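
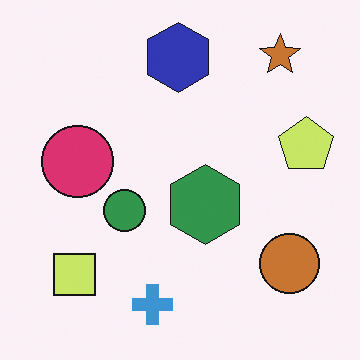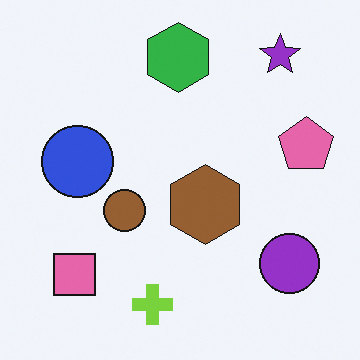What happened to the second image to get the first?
The image was hue-shifted noticeably.

Every shape's color has rotated by the same amount around the hue wheel — a uniform hue shift.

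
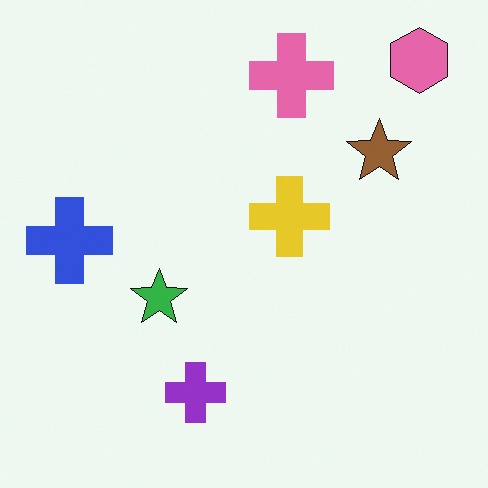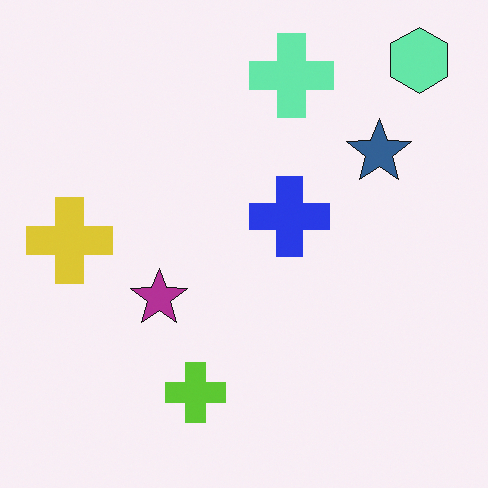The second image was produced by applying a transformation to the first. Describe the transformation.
The transformation is: hue-shifted by a large amount.

Every shape's color has rotated by the same amount around the hue wheel — a uniform hue shift.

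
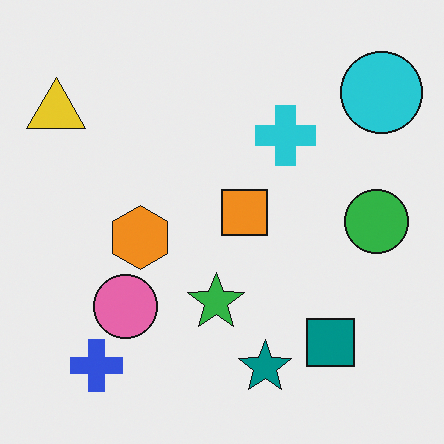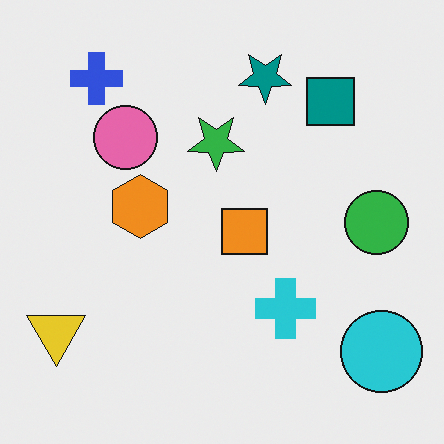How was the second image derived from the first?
Flipped vertically (top ↔ bottom).

The teal star is in the bottom of the first image and the top of the second — shapes on opposite sides of the horizontal midline have swapped in a mirror flip.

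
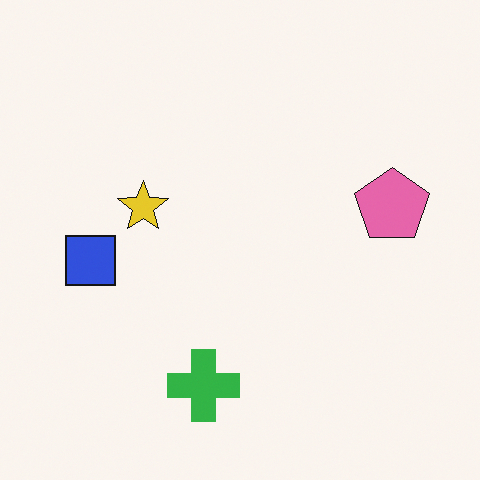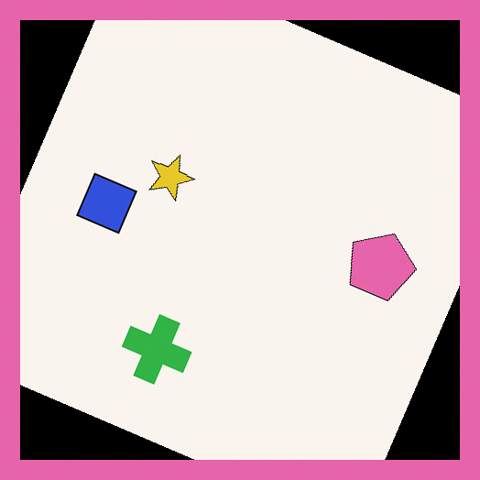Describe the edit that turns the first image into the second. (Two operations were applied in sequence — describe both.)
Rotated clockwise by a moderate amount, then framed with a pink border.

Every shape is tilted by the same angle and the image corners show triangular fill wedges — a whole-image rotation by a non-right angle. A solid pink frame runs around the edge of the second image, with the content slightly shrunk inside it.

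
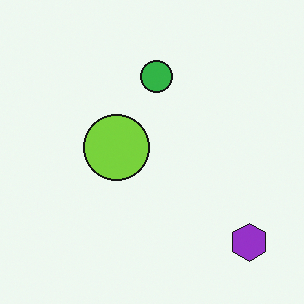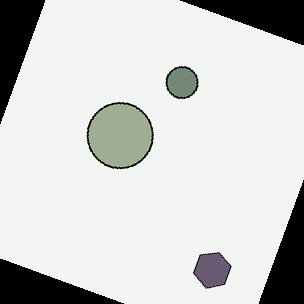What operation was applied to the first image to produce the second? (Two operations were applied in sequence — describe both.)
It was rotated clockwise by a moderate amount, then made much more muted (saturation change).

Every shape is tilted by the same angle and the image corners show triangular fill wedges — a whole-image rotation by a non-right angle. All colors are more muted and greyish — a global saturation change.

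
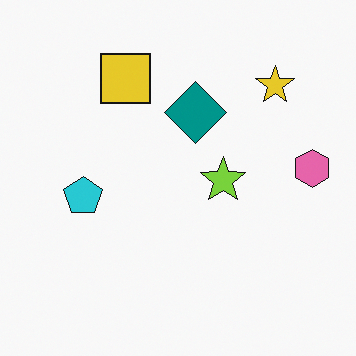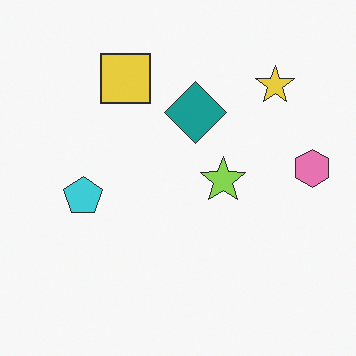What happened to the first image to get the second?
The second image is the first given slightly reduced contrast.

Tones are pushed toward mid-grey across the whole image — a global contrast change.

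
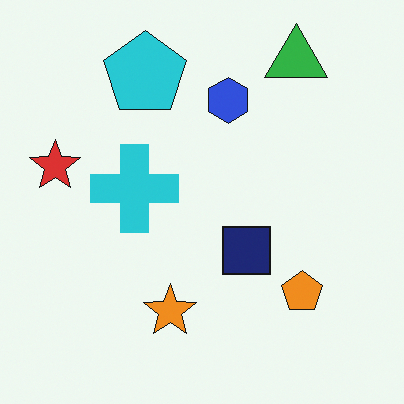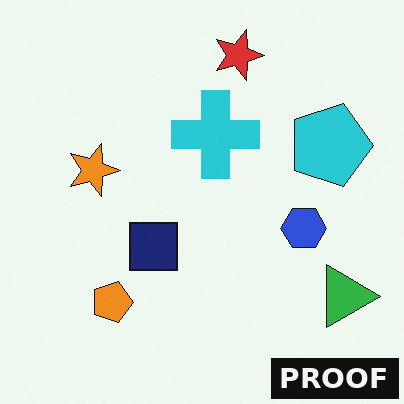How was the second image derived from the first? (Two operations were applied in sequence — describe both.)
It was rotated 90° clockwise, then watermarked with the text "PROOF" in the lower-right corner.

The green triangle sits in the top-right of the first image and the bottom-right of the second — consistent with a whole-image 90° clockwise rotation. A dark label reading "PROOF" appears in the lower-right corner.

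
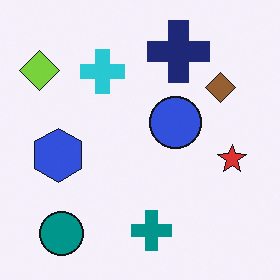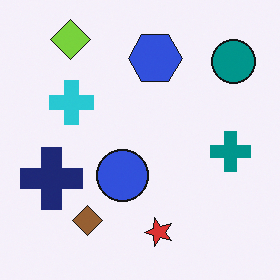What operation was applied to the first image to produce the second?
The second image is the first transposed (reflected across the top-left ↔ bottom-right diagonal).

Shapes have swapped their row and column positions — what was in the top-right is now in the bottom-left — a diagonal reflection.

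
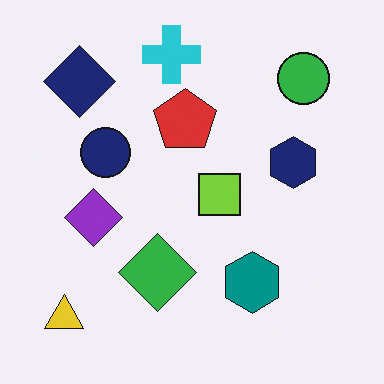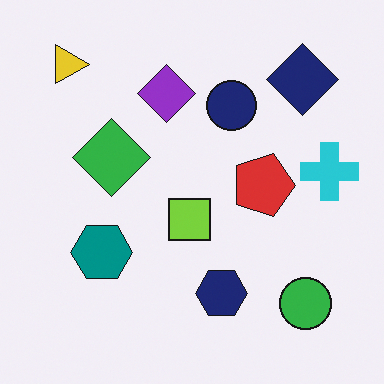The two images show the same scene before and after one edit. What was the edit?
The second image is the first rotated 90° clockwise.

The yellow triangle sits in the bottom-left of the first image and the top-left of the second — consistent with a whole-image 90° clockwise rotation.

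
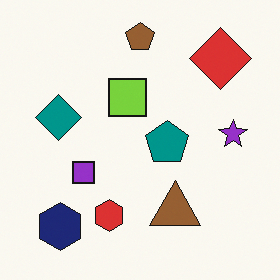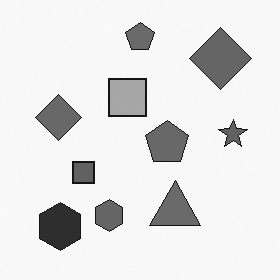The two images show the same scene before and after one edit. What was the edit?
This is the original image converted to grayscale.

All color is removed — every shape is now a shade of grey.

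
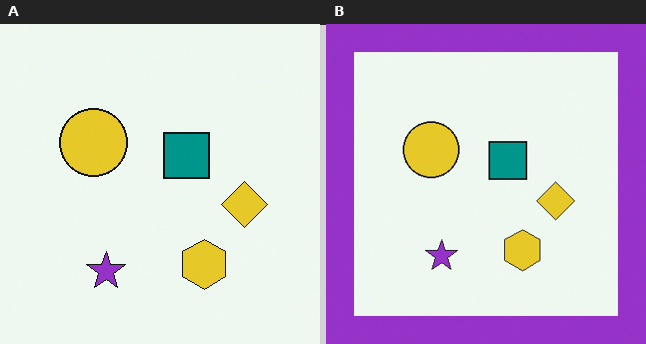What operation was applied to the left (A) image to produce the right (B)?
This is the original image framed with a purple border.

A solid purple frame runs around the edge of the right (B) image, with the content slightly shrunk inside it.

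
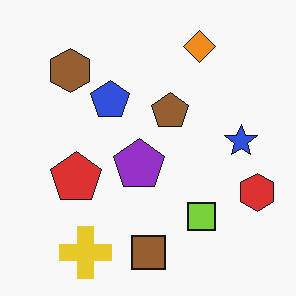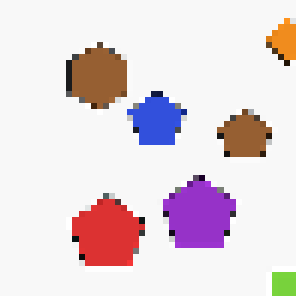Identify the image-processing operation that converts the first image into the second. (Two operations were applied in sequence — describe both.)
The second image is the first cropped to a modestly smaller region and rescaled, then moderately pixelated.

The visible shapes are larger and the field of view is narrower; shapes near the original edges may be partly or wholly outside the frame — a crop-and-rescale. Shapes are reduced to large square blocks; fine edges and outlines are lost — a downscale-then-upscale (mosaic) effect.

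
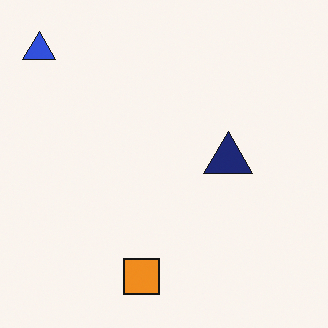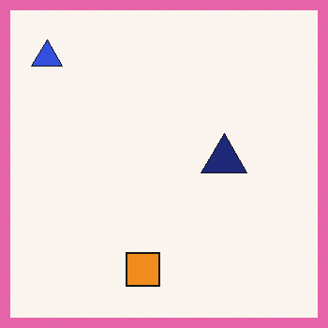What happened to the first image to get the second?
Framed with a pink border.

A solid pink frame runs around the edge of the second image, with the content slightly shrunk inside it.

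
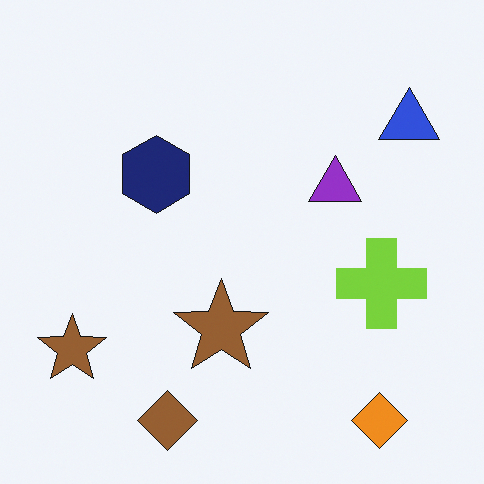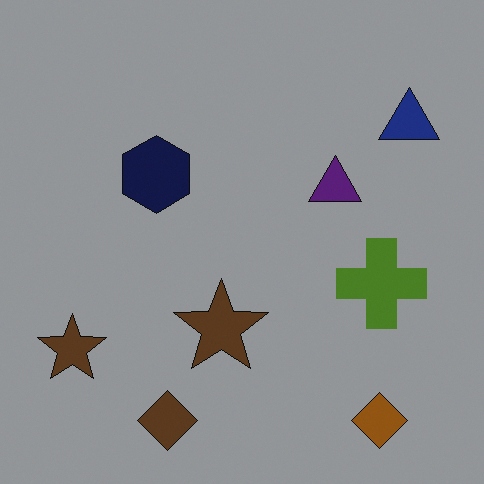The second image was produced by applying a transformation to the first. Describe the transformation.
The second image is the first darkened a lot.

Every pixel — background and shapes alike — is uniformly darkened.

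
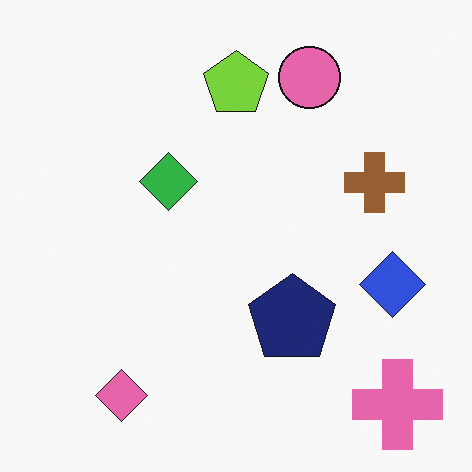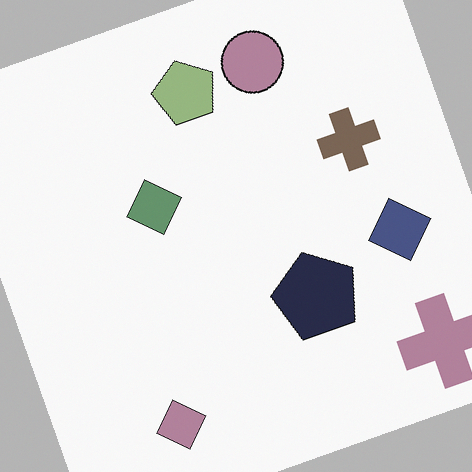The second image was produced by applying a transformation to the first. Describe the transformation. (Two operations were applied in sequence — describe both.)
The image was rotated counter-clockwise by a clearly visible amount, then heavily desaturated.

Every shape is tilted by the same angle and the image corners show triangular fill wedges — a whole-image rotation by a non-right angle. All colors are more muted and greyish — a global saturation change.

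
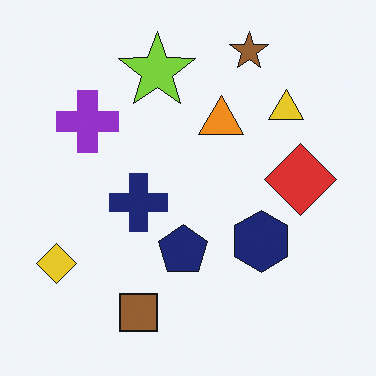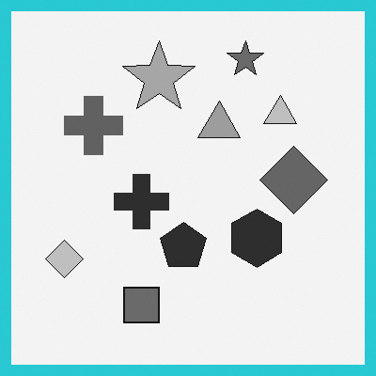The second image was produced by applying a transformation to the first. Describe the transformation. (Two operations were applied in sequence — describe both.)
It was converted to grayscale, then framed with a cyan border.

All color is removed — every shape is now a shade of grey. A solid cyan frame runs around the edge of the second image, with the content slightly shrunk inside it.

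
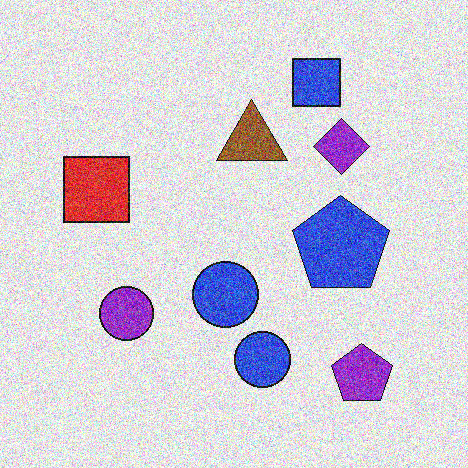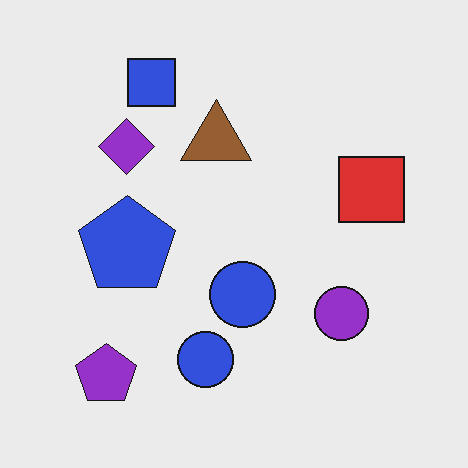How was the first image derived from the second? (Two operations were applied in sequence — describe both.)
The transformation is: degraded with strong gaussian noise, then flipped horizontally (left ↔ right).

Random speckle covers the whole image, including the flat background. The red square is in the right of the second image and the left of the first — shapes on opposite sides of the vertical midline have swapped in a mirror flip.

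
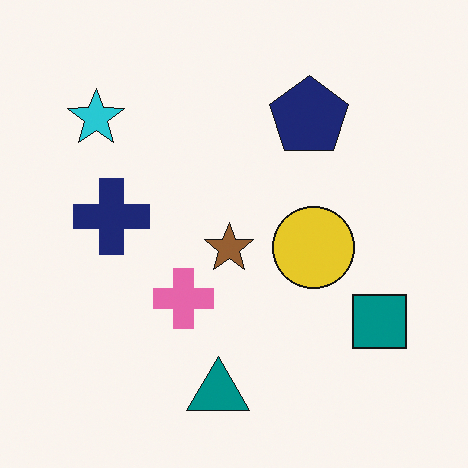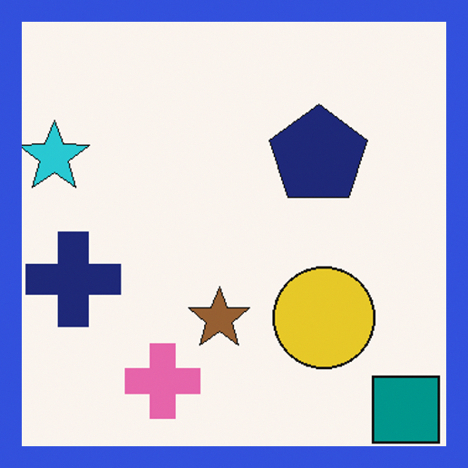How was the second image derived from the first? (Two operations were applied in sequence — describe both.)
It was cropped slightly and scaled back up, then framed with a blue border.

The visible shapes are larger and the field of view is narrower; shapes near the original edges may be partly or wholly outside the frame — a crop-and-rescale. A solid blue frame runs around the edge of the second image, with the content slightly shrunk inside it.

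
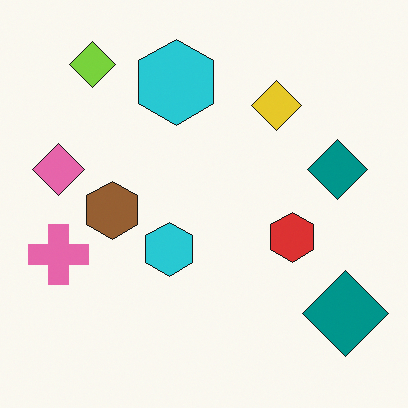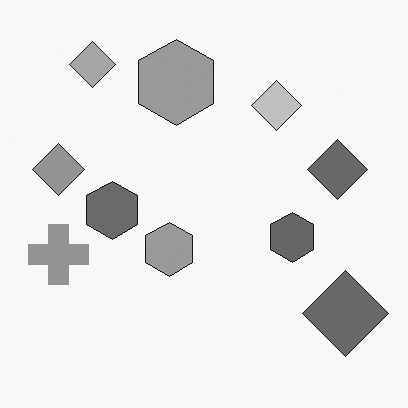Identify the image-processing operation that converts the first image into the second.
The transformation is: converted to grayscale.

All color is removed — every shape is now a shade of grey.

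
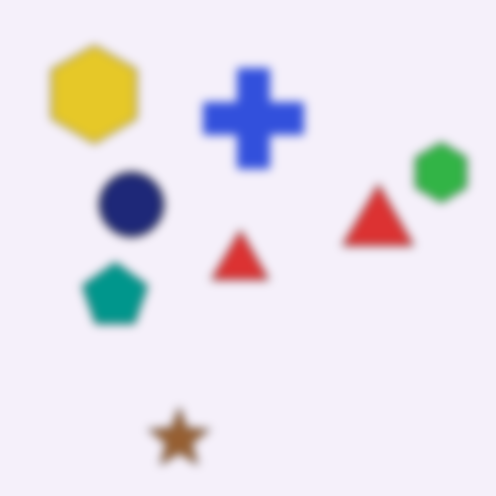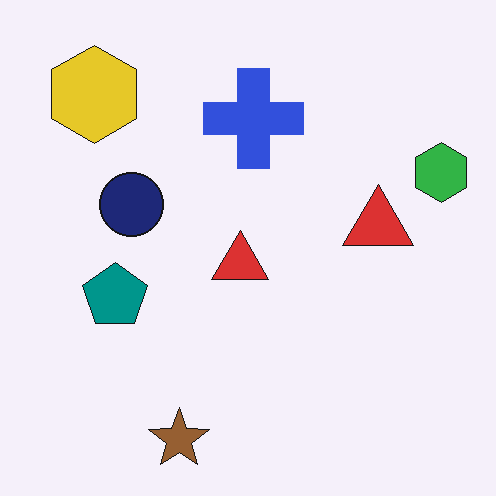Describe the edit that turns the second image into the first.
The image was moderately blurred.

Shape edges and outlines are uniformly softened across the whole image.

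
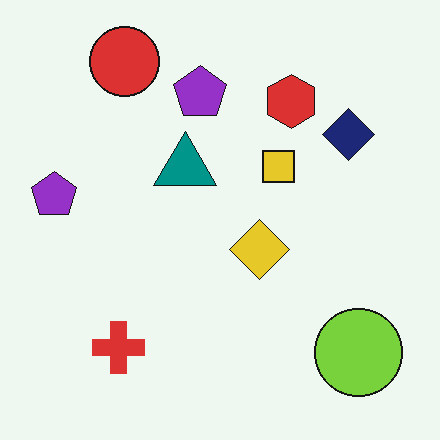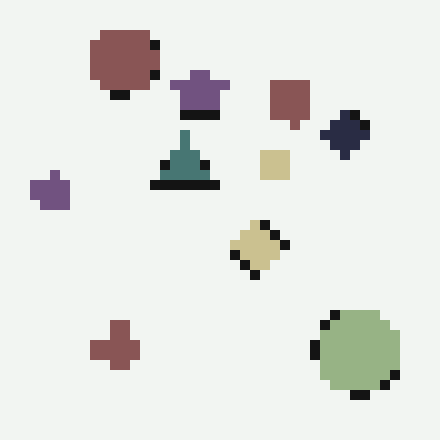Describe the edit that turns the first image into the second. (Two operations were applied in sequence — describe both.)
Heavily desaturated, then heavily pixelated into large blocks.

All colors are more muted and greyish — a global saturation change. Shapes are reduced to large square blocks; fine edges and outlines are lost — a downscale-then-upscale (mosaic) effect.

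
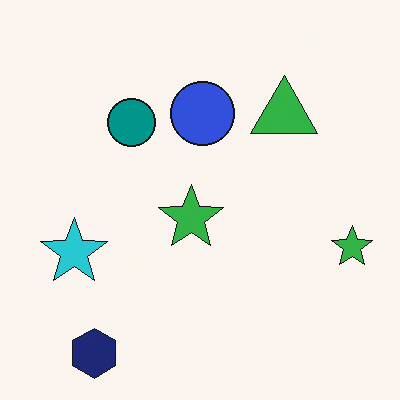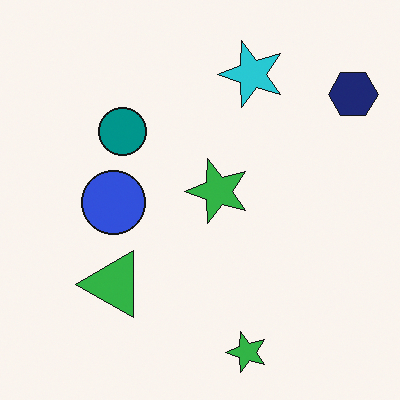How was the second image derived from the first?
The second image is the first transposed (reflected across the top-left ↔ bottom-right diagonal).

Shapes have swapped their row and column positions — what was in the top-right is now in the bottom-left — a diagonal reflection.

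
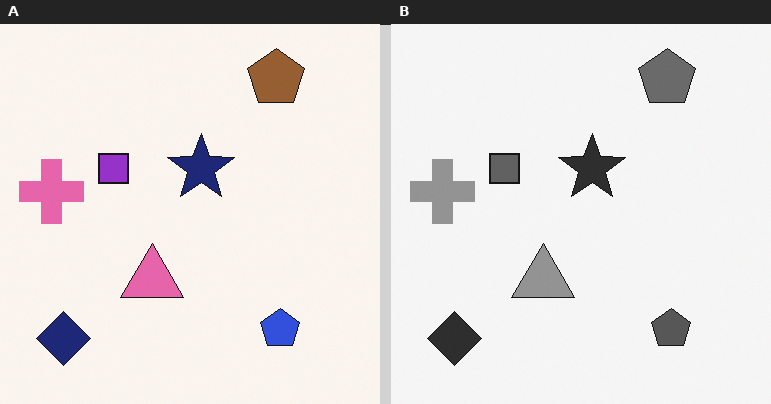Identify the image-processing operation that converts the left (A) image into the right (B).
The right (B) image is the left (A) converted to grayscale.

All color is removed — every shape is now a shade of grey.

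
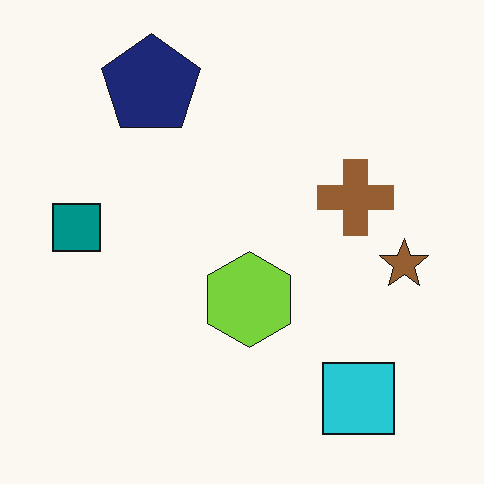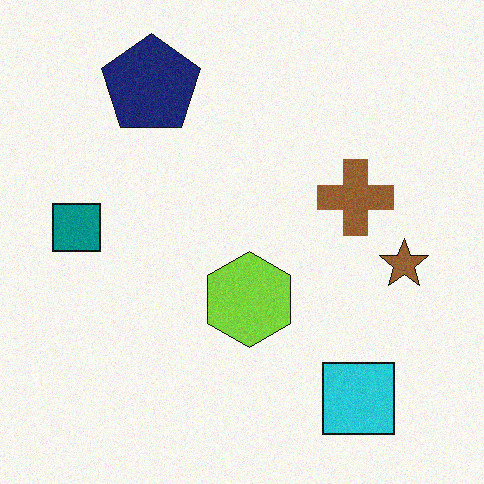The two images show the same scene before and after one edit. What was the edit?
It was degraded with subtle gaussian noise.

Random speckle covers the whole image, including the flat background.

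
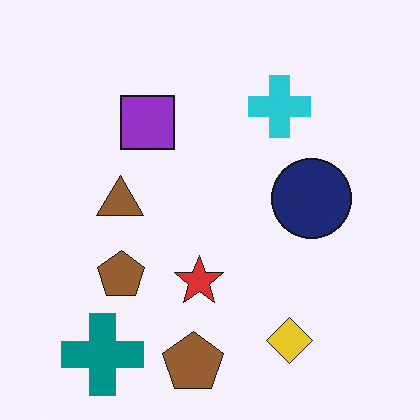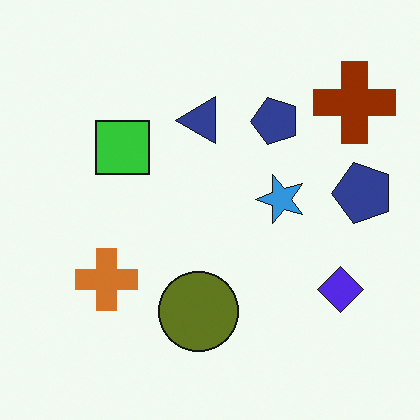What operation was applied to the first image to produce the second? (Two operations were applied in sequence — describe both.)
This is the original image transposed (reflected across the top-left ↔ bottom-right diagonal), then hue-shifted by a large amount.

Shapes have swapped their row and column positions — what was in the top-right is now in the bottom-left — a diagonal reflection. Every shape's color has rotated by the same amount around the hue wheel — a uniform hue shift.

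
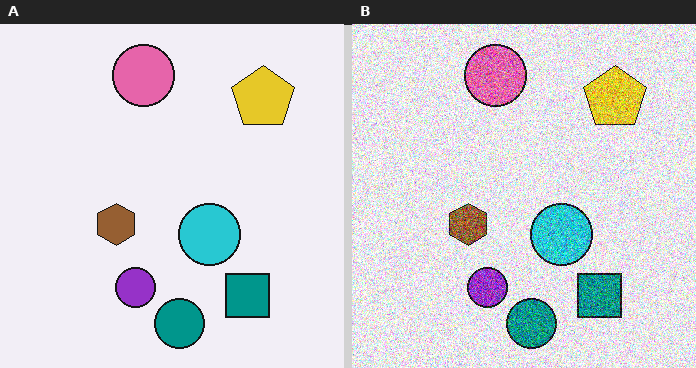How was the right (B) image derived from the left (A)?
The image was degraded with a thick layer of grain.

Random speckle covers the whole image, including the flat background.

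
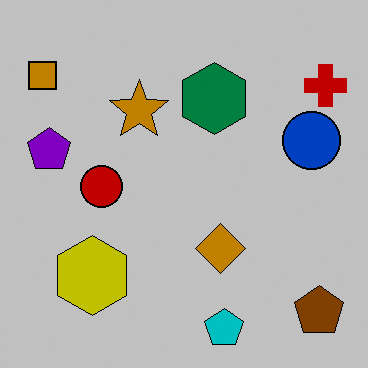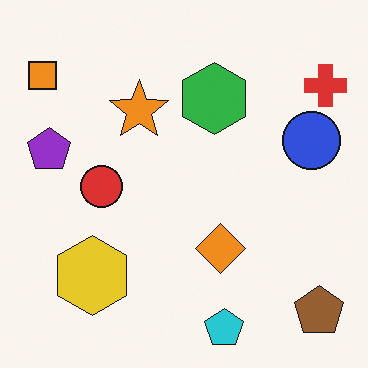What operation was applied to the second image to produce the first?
This is the original image heavily posterized to just a handful of flat colors.

Each flat color has snapped to a coarser quantized level — most visibly, the near-white background has dropped to a flat grey.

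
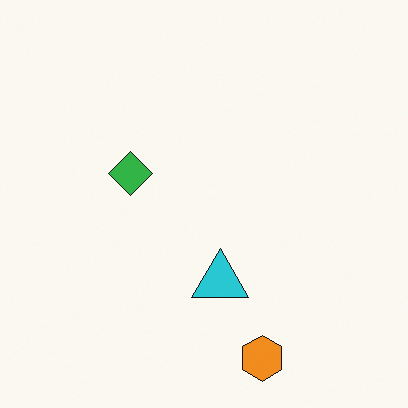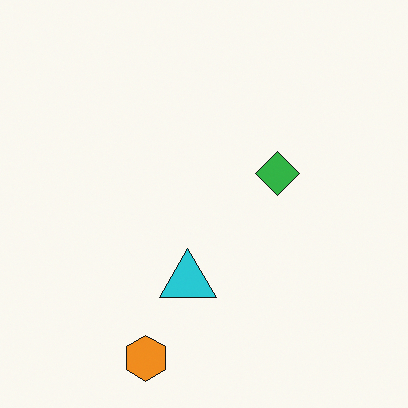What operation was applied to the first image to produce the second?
This is the original image flipped horizontally (left ↔ right).

The green diamond is in the left of the first image and the right of the second — shapes on opposite sides of the vertical midline have swapped in a mirror flip.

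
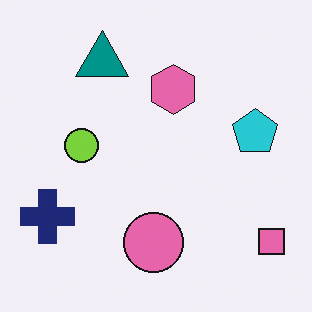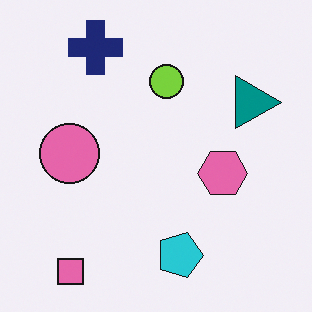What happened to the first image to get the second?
The image was rotated 90° clockwise.

The pink square sits in the bottom-right of the first image and the bottom-left of the second — consistent with a whole-image 90° clockwise rotation.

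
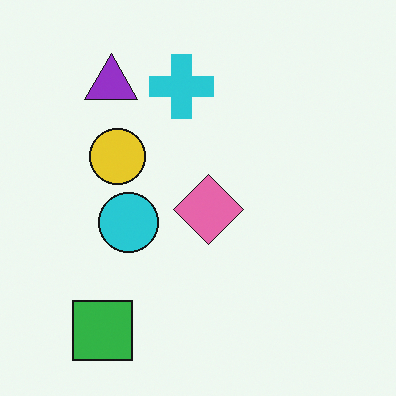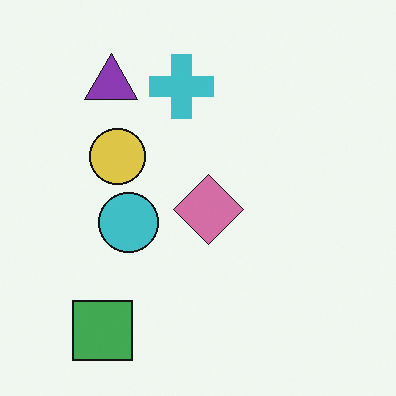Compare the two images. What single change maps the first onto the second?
The transformation is: slightly desaturated.

All colors are more muted and greyish — a global saturation change.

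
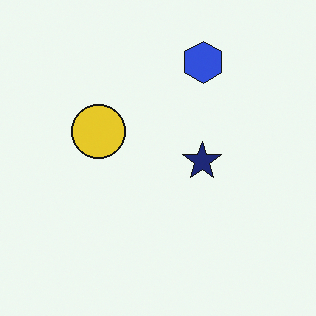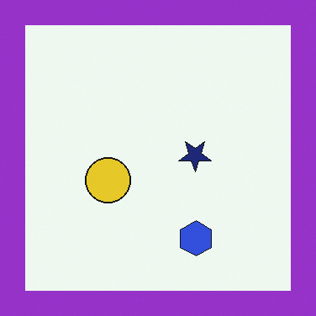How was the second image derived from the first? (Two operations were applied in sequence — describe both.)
This is the original image flipped vertically (top ↔ bottom), then framed with a purple border.

The blue hexagon is in the top of the first image and the bottom of the second — shapes on opposite sides of the horizontal midline have swapped in a mirror flip. A solid purple frame runs around the edge of the second image, with the content slightly shrunk inside it.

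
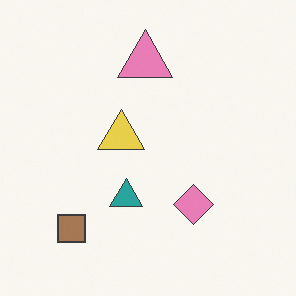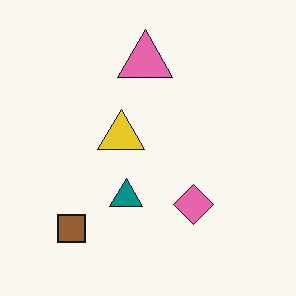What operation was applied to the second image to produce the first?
The first image is the second given slightly reduced contrast.

Tones are pushed toward mid-grey across the whole image — a global contrast change.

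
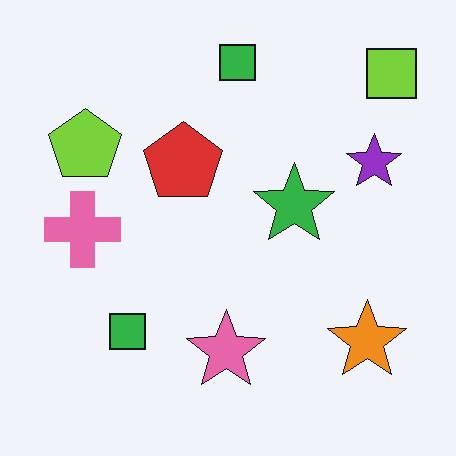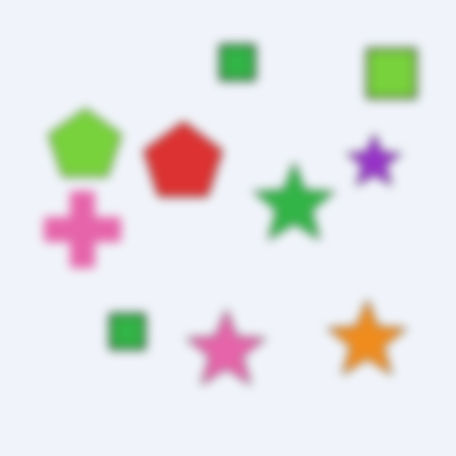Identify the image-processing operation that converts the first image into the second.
This is the original image heavily blurred.

Shape edges and outlines are uniformly softened across the whole image.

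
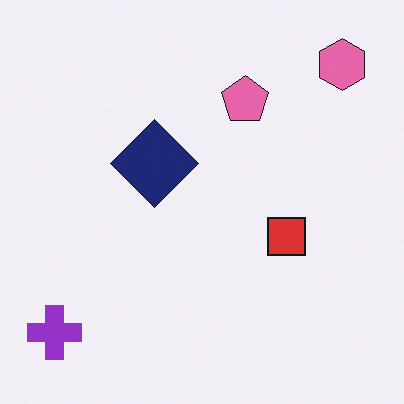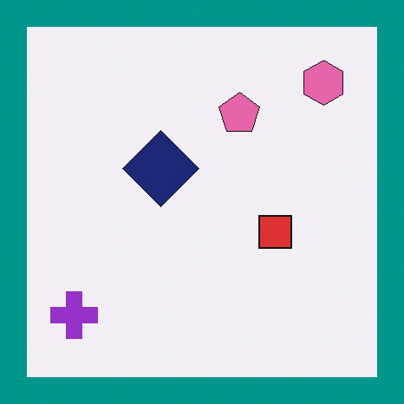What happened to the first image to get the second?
The second image is the first framed with a teal border.

A solid teal frame runs around the edge of the second image, with the content slightly shrunk inside it.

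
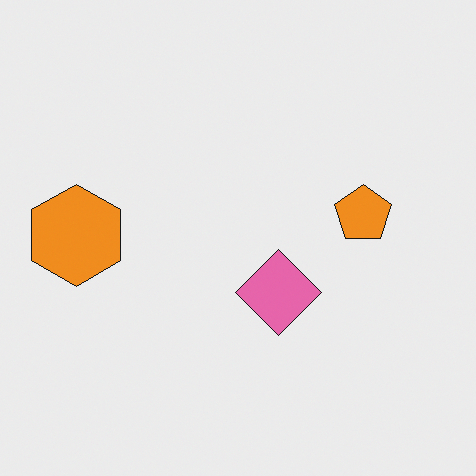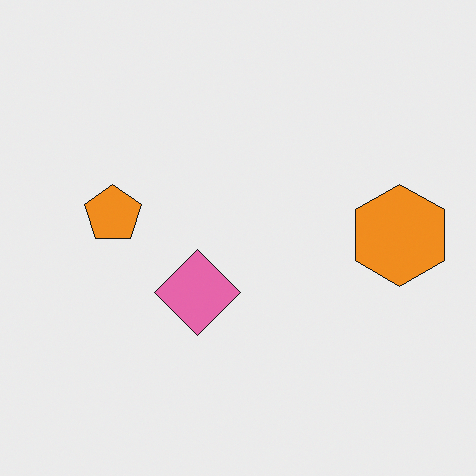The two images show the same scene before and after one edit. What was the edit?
It was flipped horizontally (left ↔ right).

The orange hexagon is in the left of the first image and the right of the second — shapes on opposite sides of the vertical midline have swapped in a mirror flip.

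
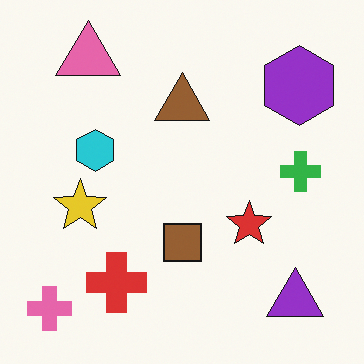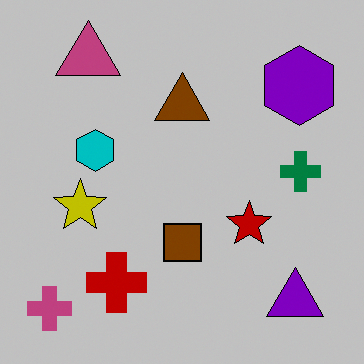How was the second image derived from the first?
Aggressively posterized.

Each flat color has snapped to a coarser quantized level — most visibly, the near-white background has dropped to a flat grey.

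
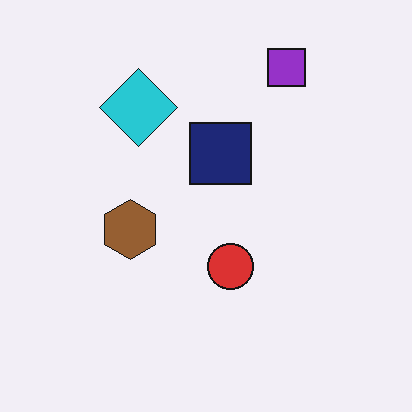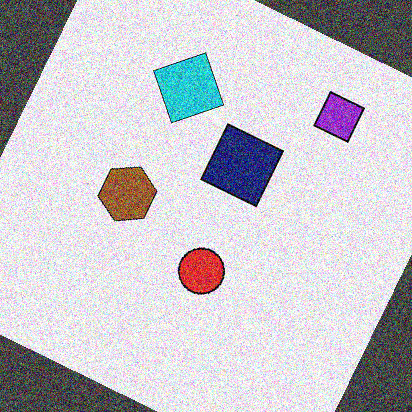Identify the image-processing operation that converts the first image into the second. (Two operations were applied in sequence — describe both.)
It was rotated clockwise by a clearly visible amount, then degraded with heavy additive noise.

Every shape is tilted by the same angle and the image corners show triangular fill wedges — a whole-image rotation by a non-right angle. Random speckle covers the whole image, including the flat background.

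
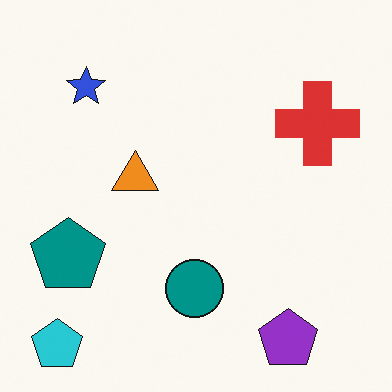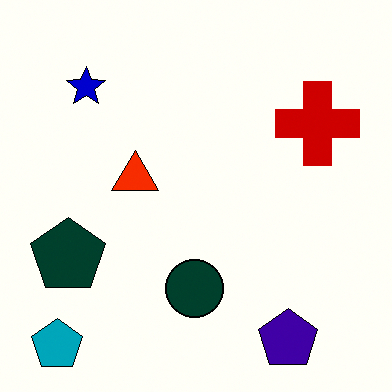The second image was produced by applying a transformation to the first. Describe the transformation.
This is the original image given much higher contrast.

Tones are pushed away from mid-grey across the whole image — a global contrast change.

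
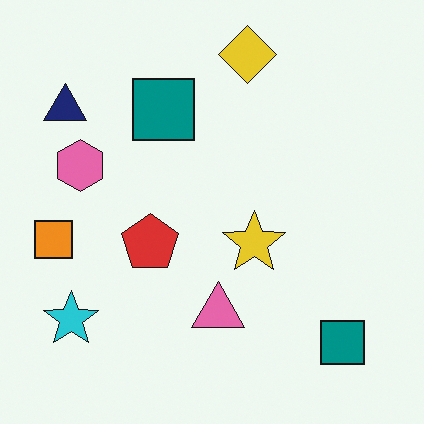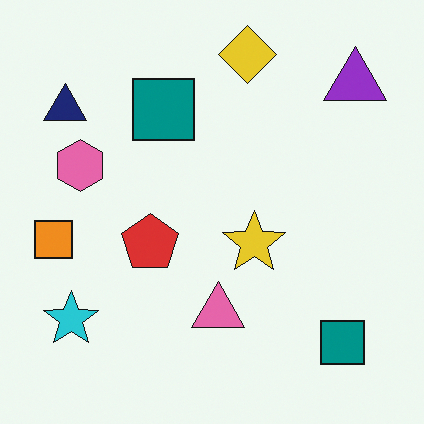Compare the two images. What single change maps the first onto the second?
The transformation is: overlaid with an additional purple triangle.

A purple triangle appears in the second image that is absent from the first.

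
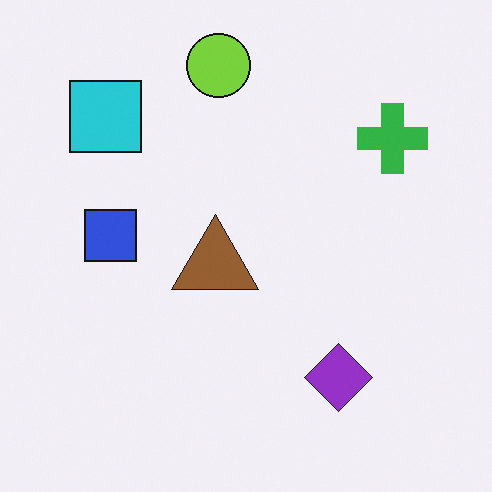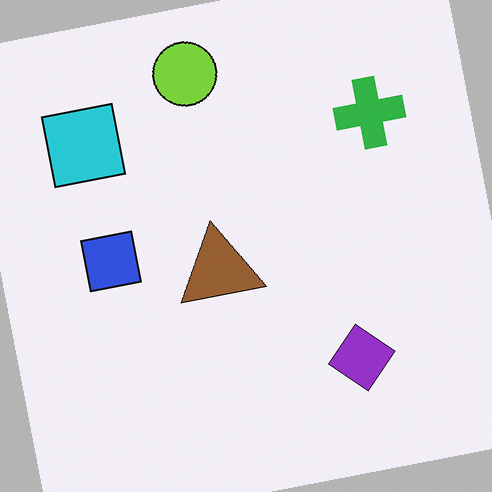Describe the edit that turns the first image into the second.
The image was rotated counter-clockwise by a small amount.

Every shape is tilted by the same angle and the image corners show triangular fill wedges — a whole-image rotation by a non-right angle.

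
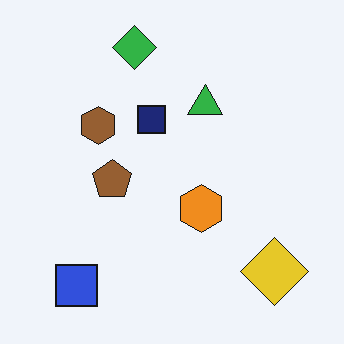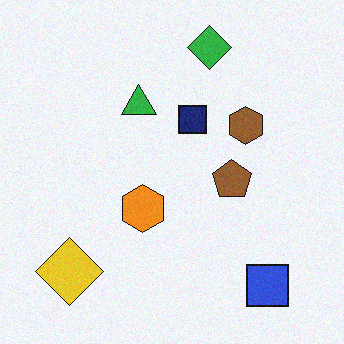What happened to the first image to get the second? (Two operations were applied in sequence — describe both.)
The image was flipped horizontally (left ↔ right), then degraded with subtle gaussian noise.

The yellow diamond is in the bottom-right of the first image and the bottom-left of the second — shapes on opposite sides of the vertical midline have swapped in a mirror flip. Random speckle covers the whole image, including the flat background.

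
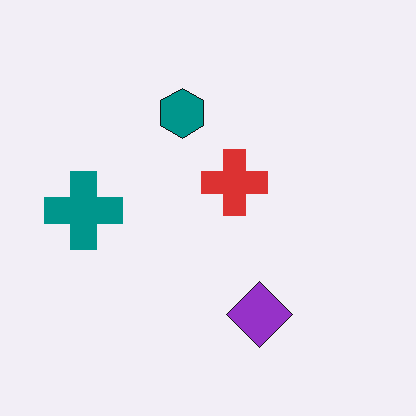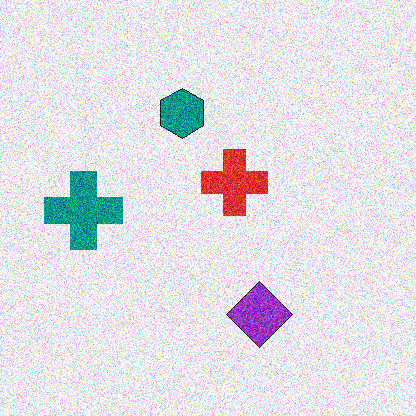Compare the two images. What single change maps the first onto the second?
Degraded with a thick layer of grain.

Random speckle covers the whole image, including the flat background.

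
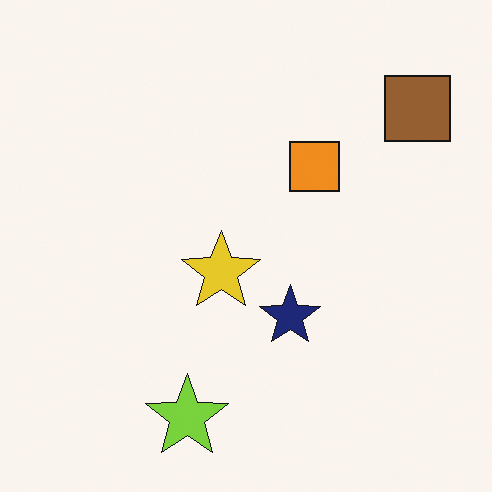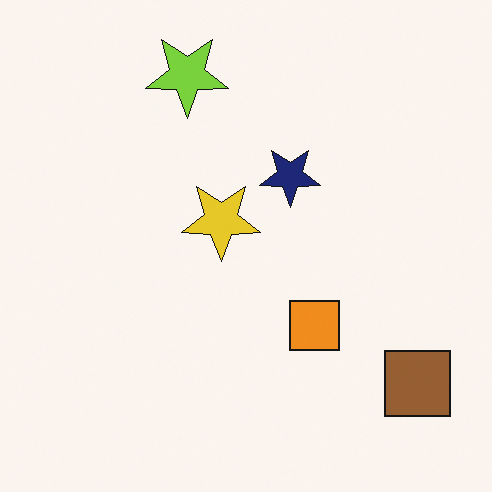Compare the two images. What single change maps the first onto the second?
This is the original image flipped vertically (top ↔ bottom).

The lime star is in the bottom of the first image and the top of the second — shapes on opposite sides of the horizontal midline have swapped in a mirror flip.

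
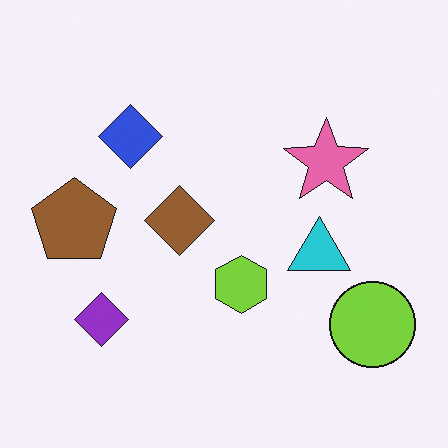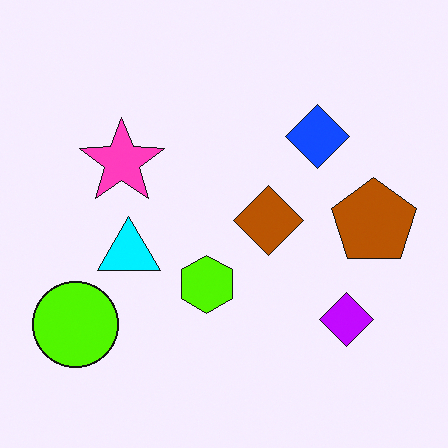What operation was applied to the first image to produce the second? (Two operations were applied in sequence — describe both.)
The transformation is: heavily oversaturated, then flipped horizontally (left ↔ right).

All colors are more vivid — a global saturation change. The brown pentagon is in the left of the first image and the right of the second — shapes on opposite sides of the vertical midline have swapped in a mirror flip.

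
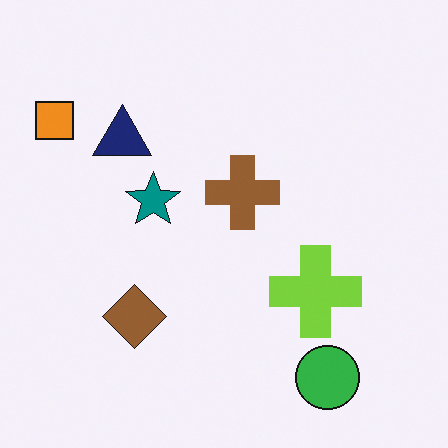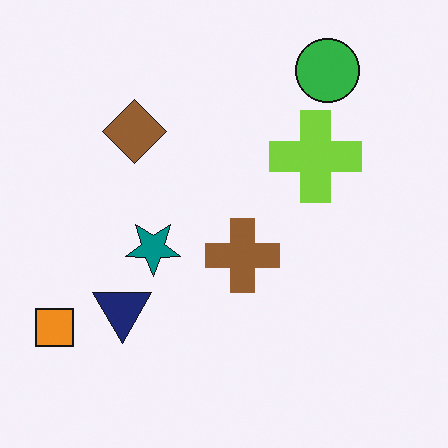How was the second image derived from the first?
The image was flipped vertically (top ↔ bottom).

The green circle is in the bottom-right of the first image and the top-right of the second — shapes on opposite sides of the horizontal midline have swapped in a mirror flip.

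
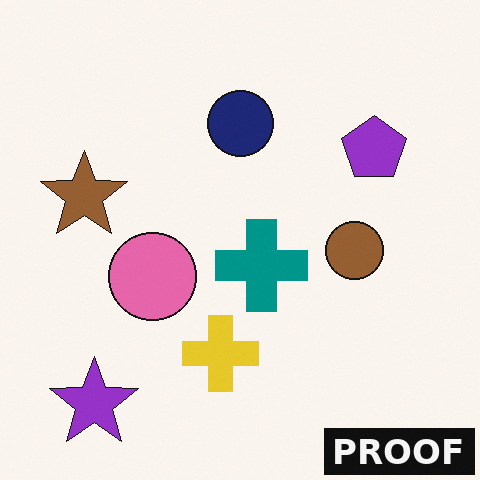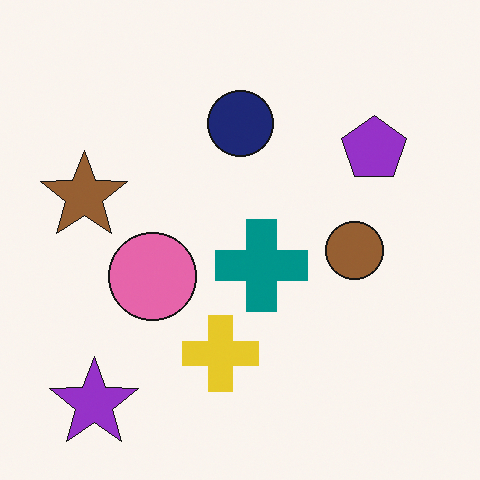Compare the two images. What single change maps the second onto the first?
The transformation is: watermarked with the text "PROOF" in the lower-right corner.

A dark label reading "PROOF" appears in the lower-right corner.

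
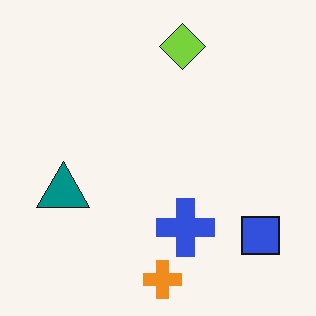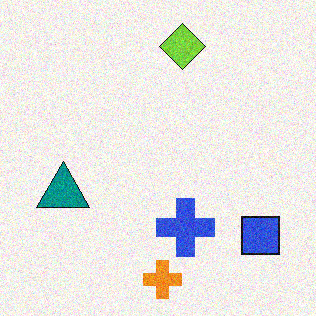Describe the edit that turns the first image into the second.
Degraded with visible gaussian noise.

Random speckle covers the whole image, including the flat background.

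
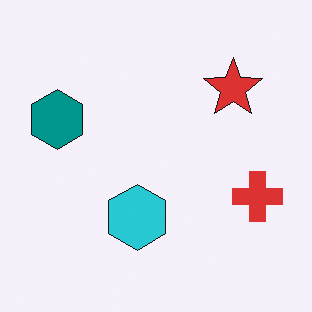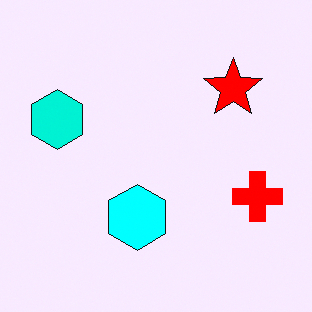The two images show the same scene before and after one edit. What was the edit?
Heavily oversaturated.

All colors are more vivid — a global saturation change.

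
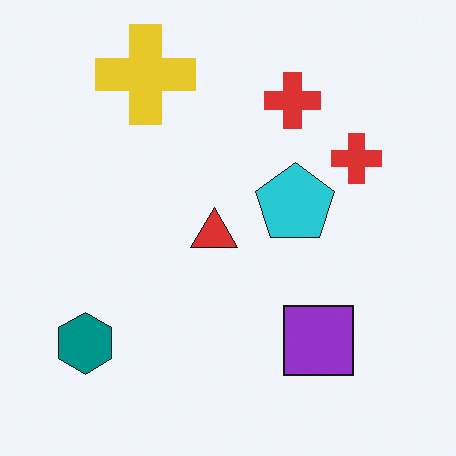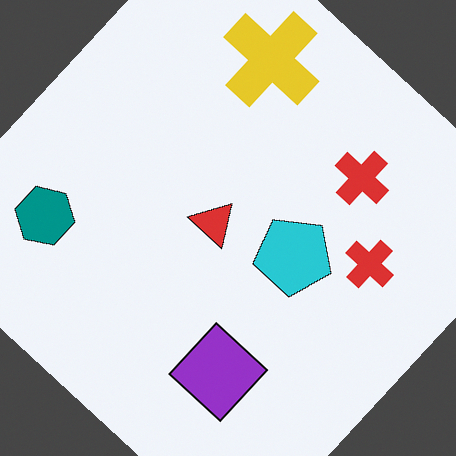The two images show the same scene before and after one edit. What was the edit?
The second image is the first rotated clockwise by a large amount — several tens of degrees.

Every shape is tilted by the same angle and the image corners show triangular fill wedges — a whole-image rotation by a non-right angle.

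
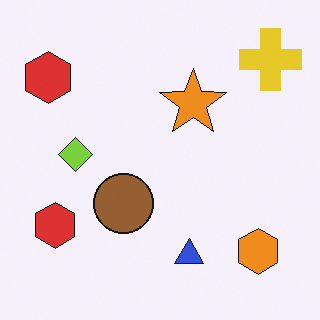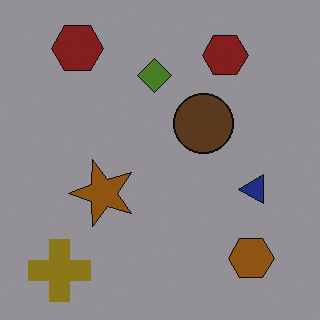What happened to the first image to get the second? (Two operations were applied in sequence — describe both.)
The transformation is: transposed (reflected across the top-left ↔ bottom-right diagonal), then substantially darkened.

Shapes have swapped their row and column positions — what was in the top-right is now in the bottom-left — a diagonal reflection. Every pixel — background and shapes alike — is uniformly darkened.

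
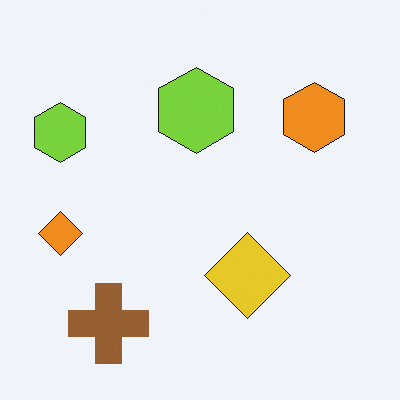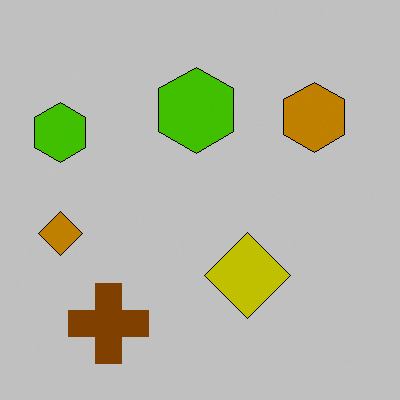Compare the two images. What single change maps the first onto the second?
It was heavily posterized to just a handful of flat colors.

Each flat color has snapped to a coarser quantized level — most visibly, the near-white background has dropped to a flat grey.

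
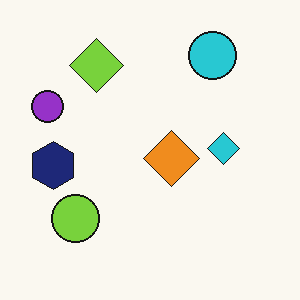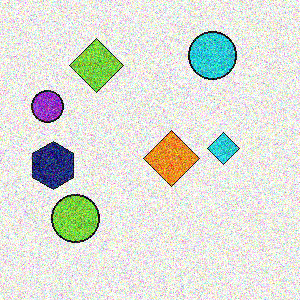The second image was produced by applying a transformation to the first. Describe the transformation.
Degraded with strong gaussian noise.

Random speckle covers the whole image, including the flat background.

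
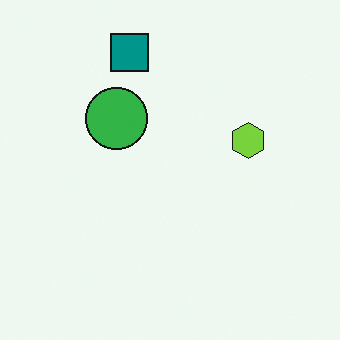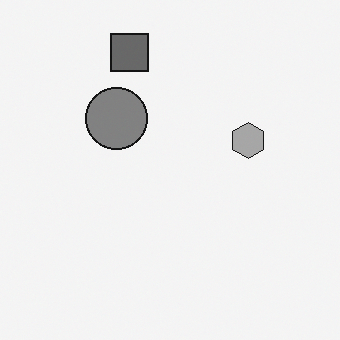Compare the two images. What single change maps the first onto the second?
Converted to grayscale.

All color is removed — every shape is now a shade of grey.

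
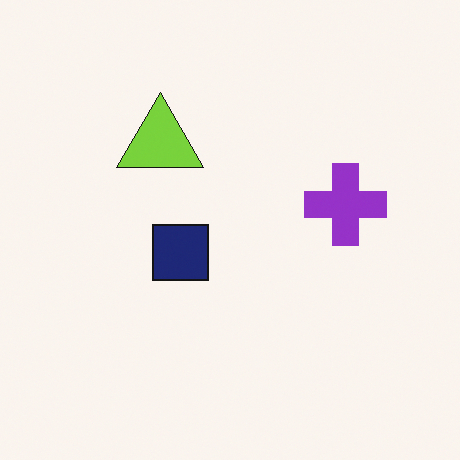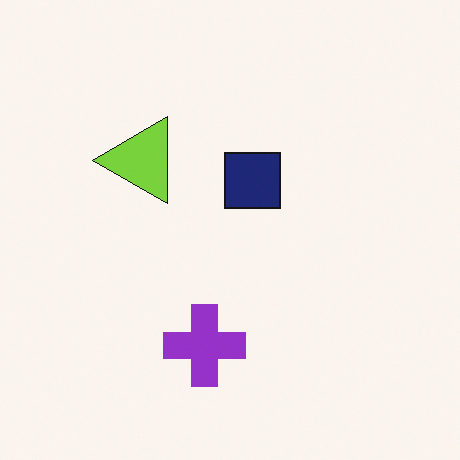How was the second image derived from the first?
The second image is the first transposed (reflected across the top-left ↔ bottom-right diagonal).

Shapes have swapped their row and column positions — what was in the top-right is now in the bottom-left — a diagonal reflection.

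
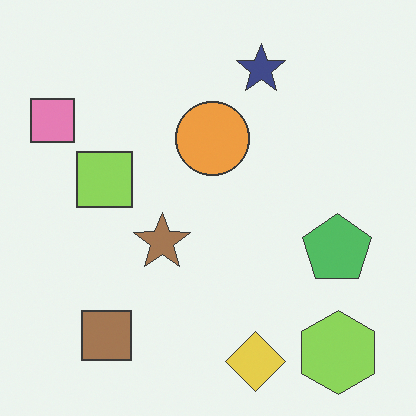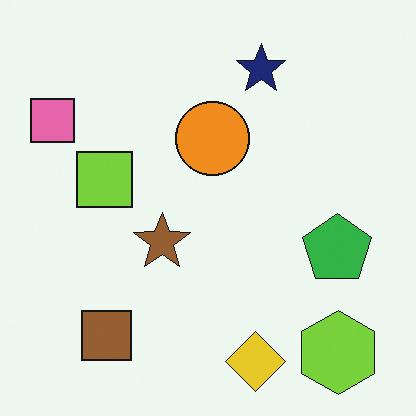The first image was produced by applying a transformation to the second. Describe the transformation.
The transformation is: given slightly reduced contrast.

Tones are pushed toward mid-grey across the whole image — a global contrast change.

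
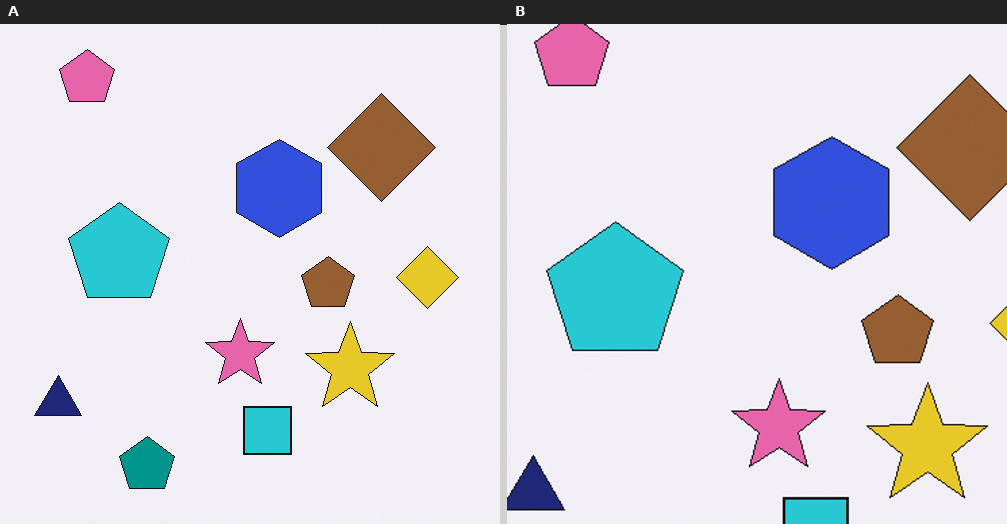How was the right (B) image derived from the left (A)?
The right (B) image is the left (A) cropped to a modestly smaller region and rescaled.

The visible shapes are larger and the field of view is narrower; shapes near the original edges may be partly or wholly outside the frame — a crop-and-rescale.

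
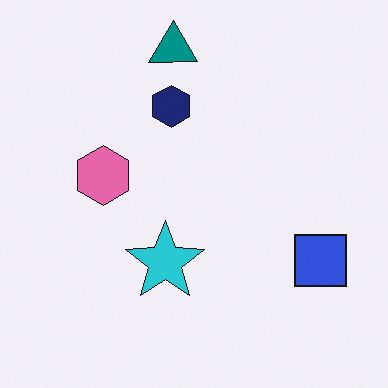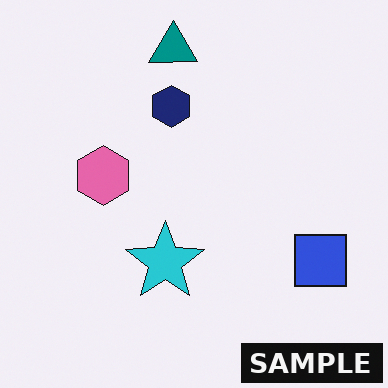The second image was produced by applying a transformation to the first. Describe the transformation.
This is the original image watermarked with the text "SAMPLE" in the lower-right corner.

A dark label reading "SAMPLE" appears in the lower-right corner.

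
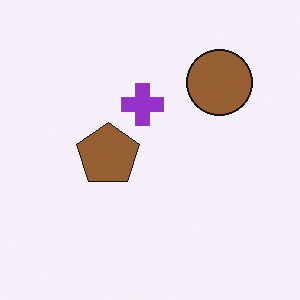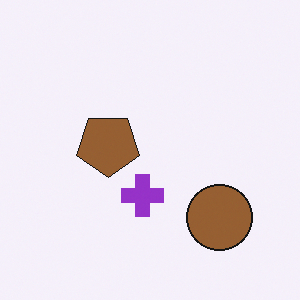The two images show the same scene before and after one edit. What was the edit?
This is the original image flipped vertically (top ↔ bottom).

The brown circle is in the top-right of the first image and the bottom-right of the second — shapes on opposite sides of the horizontal midline have swapped in a mirror flip.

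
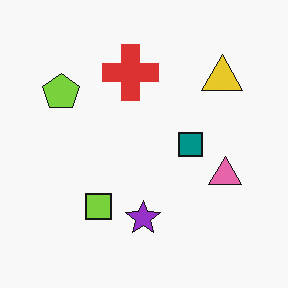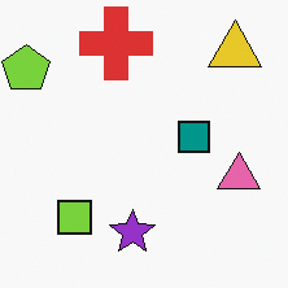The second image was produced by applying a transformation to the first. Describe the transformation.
The second image is the first cropped to a modestly smaller region and rescaled.

The visible shapes are larger and the field of view is narrower; shapes near the original edges may be partly or wholly outside the frame — a crop-and-rescale.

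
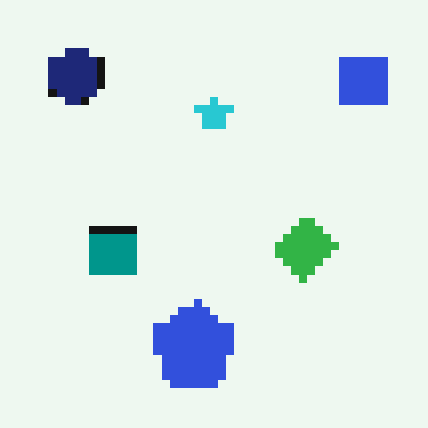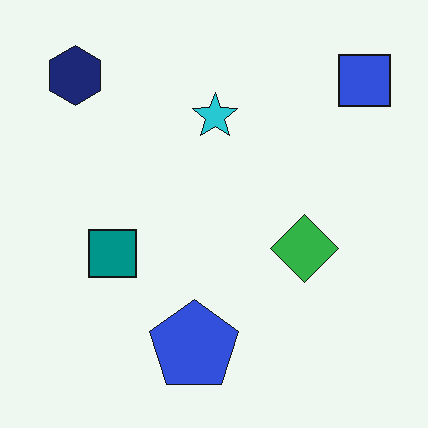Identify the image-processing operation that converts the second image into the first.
It was pixelated into visible square blocks.

Shapes are reduced to large square blocks; fine edges and outlines are lost — a downscale-then-upscale (mosaic) effect.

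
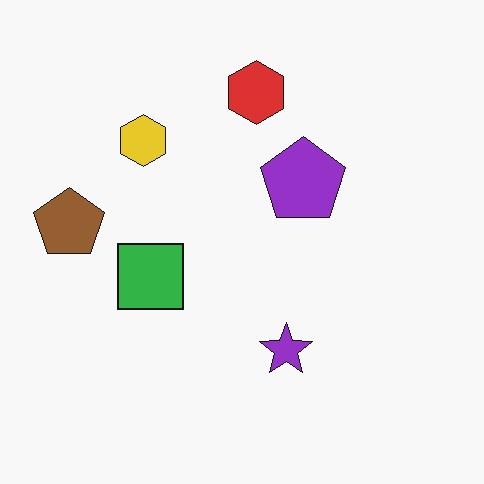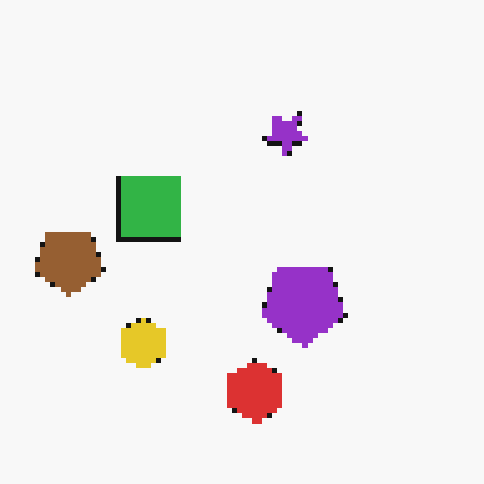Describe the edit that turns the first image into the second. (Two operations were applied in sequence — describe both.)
The transformation is: flipped vertically (top ↔ bottom), then lightly pixelated (a mild mosaic effect).

The red hexagon is in the top of the first image and the bottom of the second — shapes on opposite sides of the horizontal midline have swapped in a mirror flip. Shapes are reduced to large square blocks; fine edges and outlines are lost — a downscale-then-upscale (mosaic) effect.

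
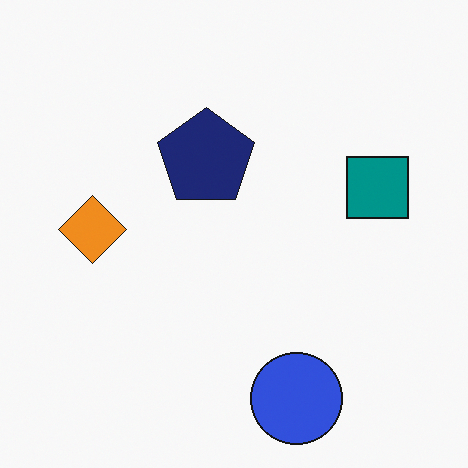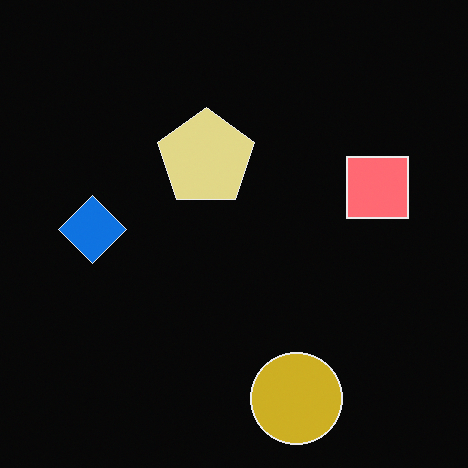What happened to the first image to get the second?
The second image is the first color-inverted (negative).

The light background has become dark and every shape's color is its complement — a photographic negative.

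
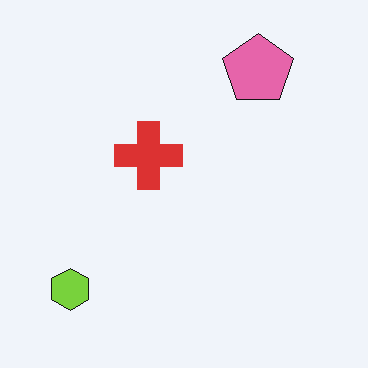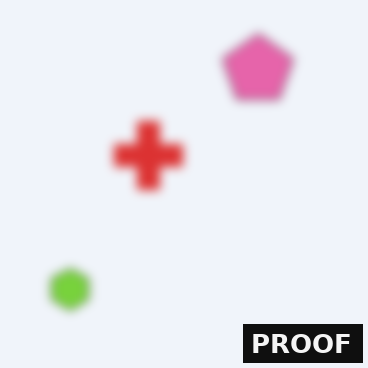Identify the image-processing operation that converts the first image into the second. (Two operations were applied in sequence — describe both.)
Strongly gaussian-blurred, then watermarked with the text "PROOF" in the lower-right corner.

Shape edges and outlines are uniformly softened across the whole image. A dark label reading "PROOF" appears in the lower-right corner.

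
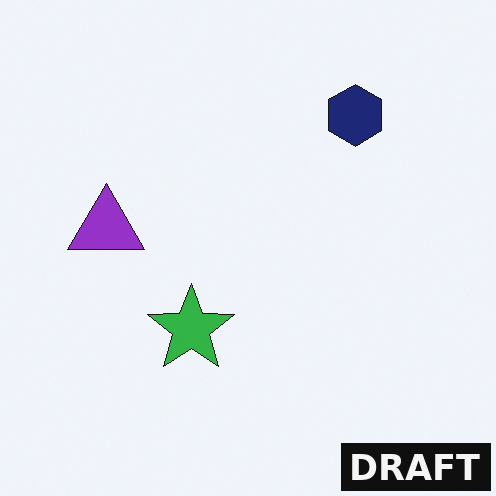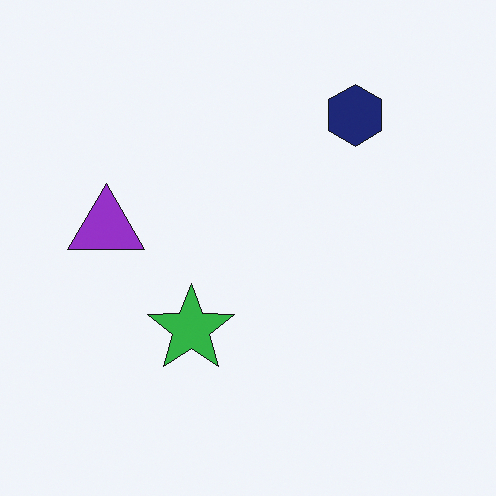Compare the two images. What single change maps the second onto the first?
It was watermarked with the text "DRAFT" in the lower-right corner.

A dark label reading "DRAFT" appears in the lower-right corner.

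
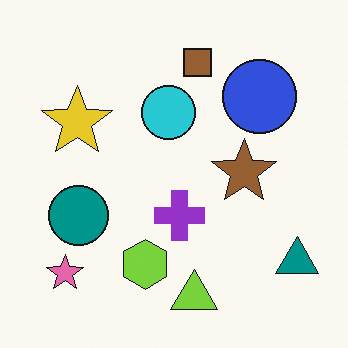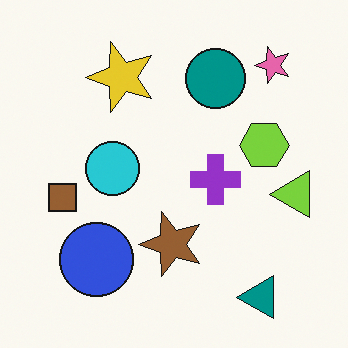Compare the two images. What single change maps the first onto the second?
The image was transposed (reflected across the top-left ↔ bottom-right diagonal).

Shapes have swapped their row and column positions — what was in the top-right is now in the bottom-left — a diagonal reflection.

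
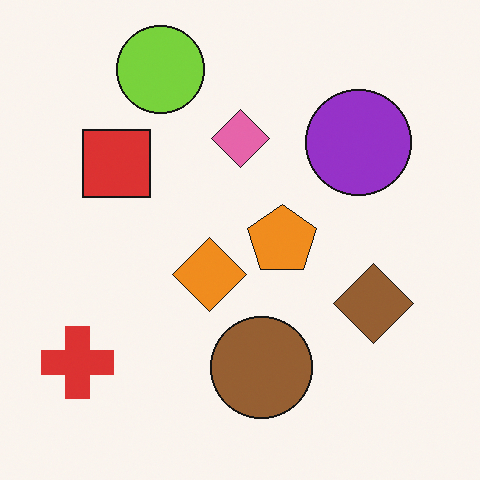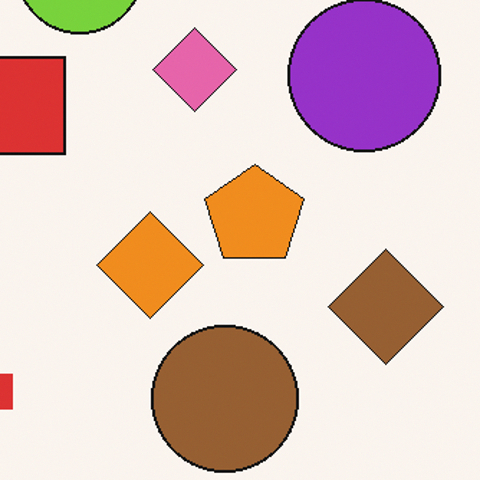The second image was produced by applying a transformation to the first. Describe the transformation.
It was cropped slightly and scaled back up.

The visible shapes are larger and the field of view is narrower; shapes near the original edges may be partly or wholly outside the frame — a crop-and-rescale.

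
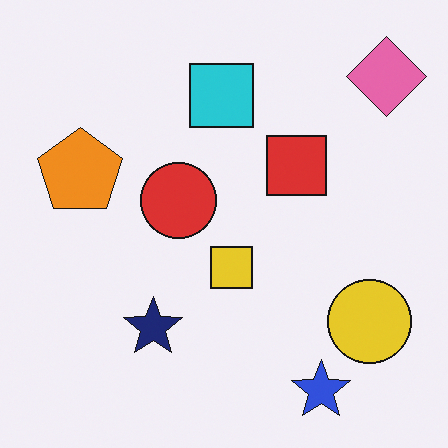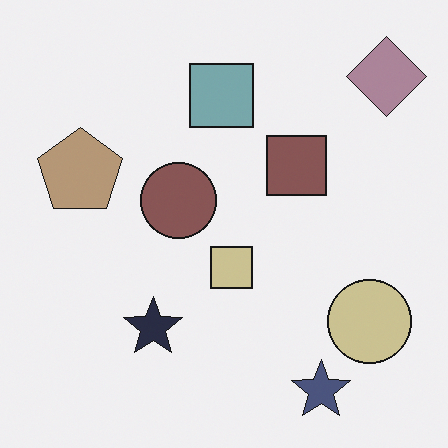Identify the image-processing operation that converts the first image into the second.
Heavily desaturated.

All colors are more muted and greyish — a global saturation change.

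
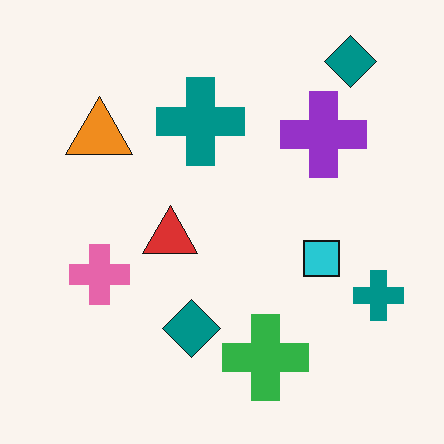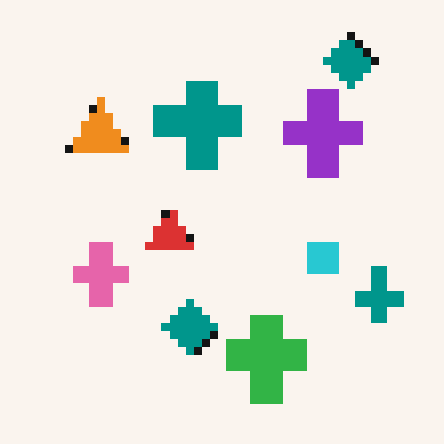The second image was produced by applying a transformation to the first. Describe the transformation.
The second image is the first pixelated into visible square blocks.

Shapes are reduced to large square blocks; fine edges and outlines are lost — a downscale-then-upscale (mosaic) effect.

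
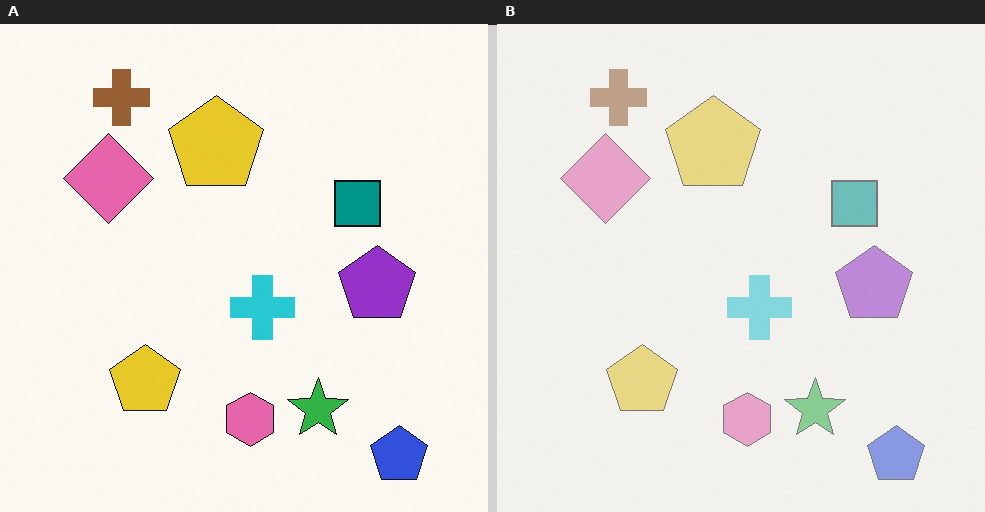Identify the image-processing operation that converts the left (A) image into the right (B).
This is the original image washed out (contrast reduced).

Tones are pushed toward mid-grey across the whole image — a global contrast change.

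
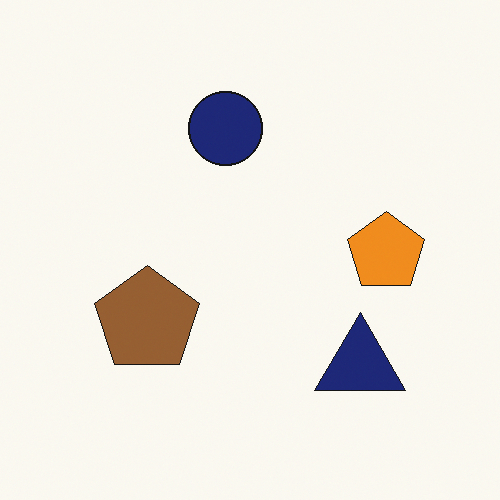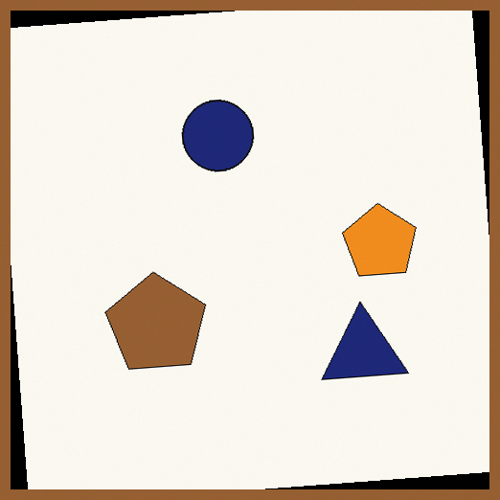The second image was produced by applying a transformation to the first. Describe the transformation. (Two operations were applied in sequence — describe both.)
The transformation is: rotated counter-clockwise by a slight angle, then framed with a brown border.

Every shape is tilted by the same angle and the image corners show triangular fill wedges — a whole-image rotation by a non-right angle. A solid brown frame runs around the edge of the second image, with the content slightly shrunk inside it.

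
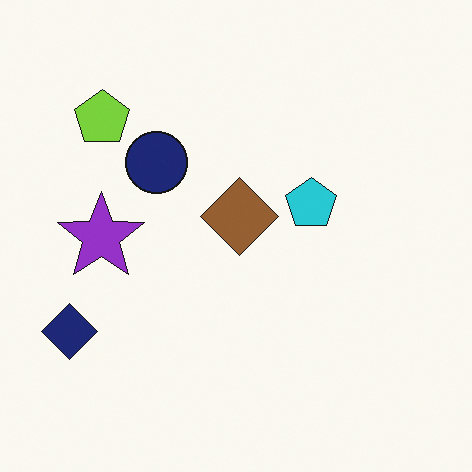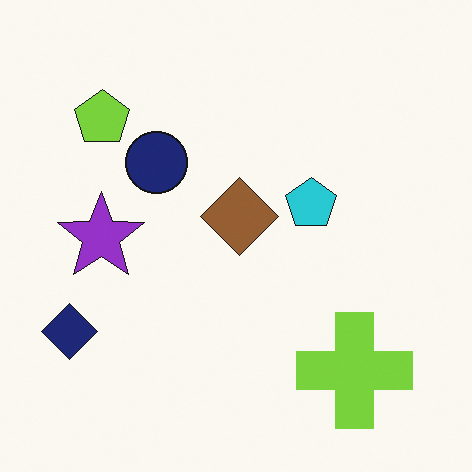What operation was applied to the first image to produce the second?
It was overlaid with an additional lime cross.

A lime cross appears in the second image that is absent from the first.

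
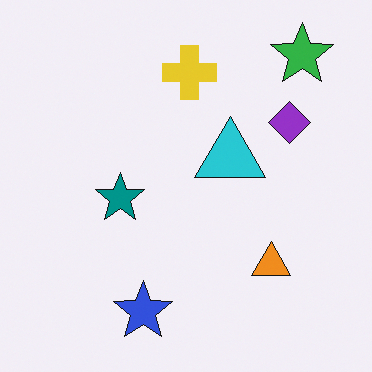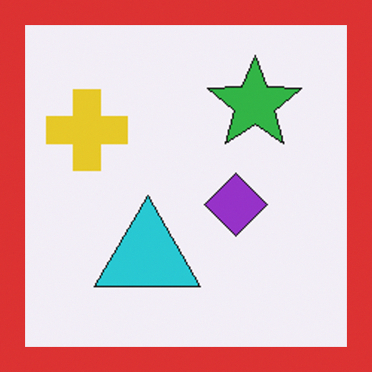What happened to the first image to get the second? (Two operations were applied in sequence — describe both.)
The image was cropped tightly and scaled back up, then framed with a red border.

The visible shapes are larger and the field of view is narrower; shapes near the original edges may be partly or wholly outside the frame — a crop-and-rescale. A solid red frame runs around the edge of the second image, with the content slightly shrunk inside it.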